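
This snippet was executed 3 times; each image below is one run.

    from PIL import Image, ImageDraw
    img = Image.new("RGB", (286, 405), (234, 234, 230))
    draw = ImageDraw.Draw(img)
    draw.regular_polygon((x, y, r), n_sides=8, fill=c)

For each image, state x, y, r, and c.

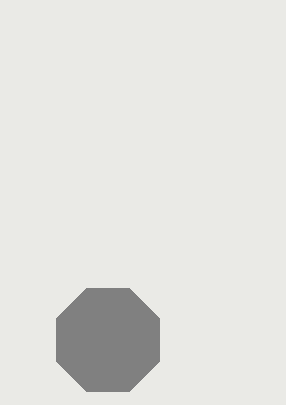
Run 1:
x = 108, y = 340, r = 56, c = 'gray'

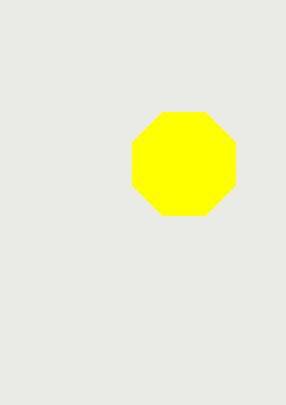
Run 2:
x = 184; y = 164; r = 56; c = 'yellow'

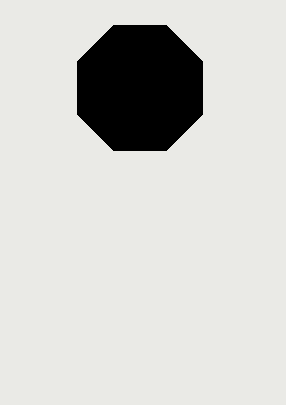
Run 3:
x = 140, y = 88, r = 68, c = 'black'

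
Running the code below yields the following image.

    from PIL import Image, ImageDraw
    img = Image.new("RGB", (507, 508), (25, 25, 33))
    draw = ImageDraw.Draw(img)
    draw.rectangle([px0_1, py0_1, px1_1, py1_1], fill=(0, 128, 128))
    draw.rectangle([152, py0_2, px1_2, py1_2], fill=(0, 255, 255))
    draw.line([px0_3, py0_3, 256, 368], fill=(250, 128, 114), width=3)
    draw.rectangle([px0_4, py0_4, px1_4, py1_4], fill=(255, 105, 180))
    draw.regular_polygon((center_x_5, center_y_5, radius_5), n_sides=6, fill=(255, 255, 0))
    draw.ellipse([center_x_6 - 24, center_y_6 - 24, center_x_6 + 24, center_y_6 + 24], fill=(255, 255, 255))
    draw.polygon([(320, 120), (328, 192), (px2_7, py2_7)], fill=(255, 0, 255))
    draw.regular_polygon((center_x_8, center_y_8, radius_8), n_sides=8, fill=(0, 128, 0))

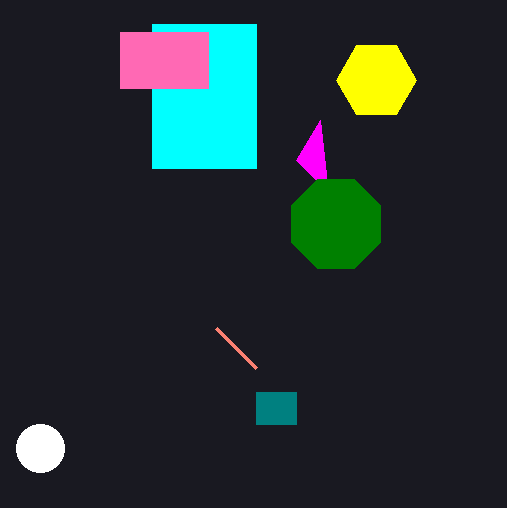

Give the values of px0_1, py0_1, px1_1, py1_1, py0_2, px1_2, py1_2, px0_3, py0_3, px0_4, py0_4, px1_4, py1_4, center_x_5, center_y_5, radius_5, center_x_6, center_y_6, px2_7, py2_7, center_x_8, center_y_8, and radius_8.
px0_1 = 256, py0_1 = 392, px1_1 = 296, py1_1 = 424, py0_2 = 24, px1_2 = 256, py1_2 = 168, px0_3 = 216, py0_3 = 328, px0_4 = 120, py0_4 = 32, px1_4 = 208, py1_4 = 88, center_x_5 = 376, center_y_5 = 80, radius_5 = 40, center_x_6 = 40, center_y_6 = 448, px2_7 = 296, py2_7 = 160, center_x_8 = 336, center_y_8 = 224, radius_8 = 48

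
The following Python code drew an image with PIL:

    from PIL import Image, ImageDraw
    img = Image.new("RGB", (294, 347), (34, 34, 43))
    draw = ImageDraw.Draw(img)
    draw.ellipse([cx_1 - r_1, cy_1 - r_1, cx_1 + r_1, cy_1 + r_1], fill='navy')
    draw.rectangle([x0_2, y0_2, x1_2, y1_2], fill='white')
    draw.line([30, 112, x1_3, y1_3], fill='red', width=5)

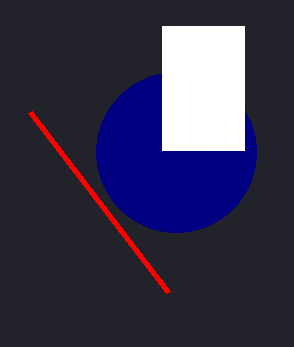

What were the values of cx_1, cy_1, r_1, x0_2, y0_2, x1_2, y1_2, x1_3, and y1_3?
cx_1 = 176, cy_1 = 152, r_1 = 80, x0_2 = 162, y0_2 = 26, x1_2 = 244, y1_2 = 150, x1_3 = 168, y1_3 = 292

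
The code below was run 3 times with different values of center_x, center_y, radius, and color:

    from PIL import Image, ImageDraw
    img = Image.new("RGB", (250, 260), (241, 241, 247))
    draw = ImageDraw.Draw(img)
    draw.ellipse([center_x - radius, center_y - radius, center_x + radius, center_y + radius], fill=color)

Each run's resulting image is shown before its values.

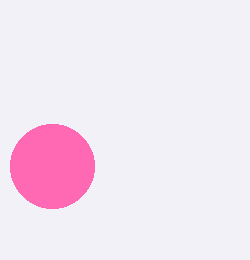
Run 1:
center_x = 52; center_y = 166; radius = 42; color = 'hotpink'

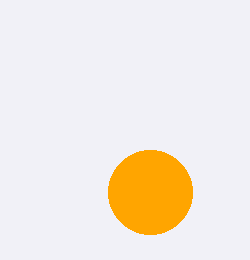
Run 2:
center_x = 150; center_y = 192; radius = 42; color = 'orange'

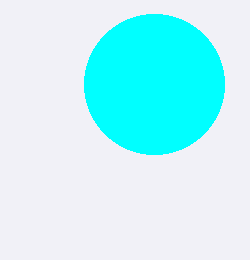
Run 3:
center_x = 154; center_y = 84; radius = 70; color = 'cyan'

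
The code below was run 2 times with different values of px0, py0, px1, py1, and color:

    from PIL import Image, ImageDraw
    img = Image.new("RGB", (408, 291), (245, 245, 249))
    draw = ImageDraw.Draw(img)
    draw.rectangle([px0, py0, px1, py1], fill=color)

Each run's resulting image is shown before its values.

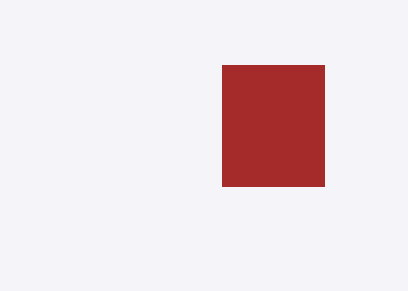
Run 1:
px0 = 222; py0 = 65; px1 = 324; py1 = 186; color = 'brown'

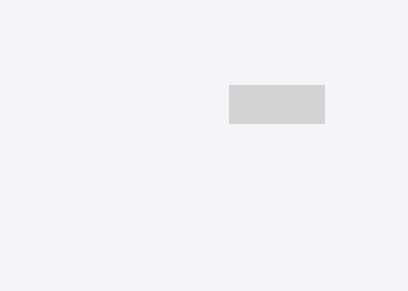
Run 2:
px0 = 229; py0 = 85; px1 = 324; py1 = 123; color = 'lightgray'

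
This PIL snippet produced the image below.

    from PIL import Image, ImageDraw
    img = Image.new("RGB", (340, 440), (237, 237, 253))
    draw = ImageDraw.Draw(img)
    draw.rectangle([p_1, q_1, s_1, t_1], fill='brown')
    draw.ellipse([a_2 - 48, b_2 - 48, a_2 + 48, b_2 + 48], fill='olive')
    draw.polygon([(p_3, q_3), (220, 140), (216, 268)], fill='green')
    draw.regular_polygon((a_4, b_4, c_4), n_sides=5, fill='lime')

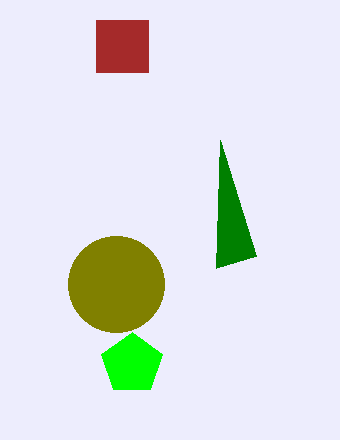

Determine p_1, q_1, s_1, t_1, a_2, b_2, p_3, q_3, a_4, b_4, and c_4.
p_1 = 96; q_1 = 20; s_1 = 148; t_1 = 72; a_2 = 116; b_2 = 284; p_3 = 256; q_3 = 256; a_4 = 132; b_4 = 364; c_4 = 32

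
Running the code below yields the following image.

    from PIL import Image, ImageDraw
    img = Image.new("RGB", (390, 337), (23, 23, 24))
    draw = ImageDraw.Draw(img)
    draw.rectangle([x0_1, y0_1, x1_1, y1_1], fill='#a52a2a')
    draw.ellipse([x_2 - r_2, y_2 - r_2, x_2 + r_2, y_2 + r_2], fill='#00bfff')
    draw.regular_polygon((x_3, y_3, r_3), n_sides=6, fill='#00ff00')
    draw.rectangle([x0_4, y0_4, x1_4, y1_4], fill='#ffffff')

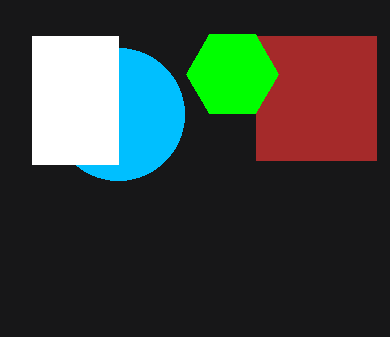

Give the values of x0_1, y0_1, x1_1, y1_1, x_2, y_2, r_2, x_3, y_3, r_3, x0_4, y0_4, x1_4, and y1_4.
x0_1 = 256; y0_1 = 36; x1_1 = 376; y1_1 = 160; x_2 = 118; y_2 = 114; r_2 = 66; x_3 = 232; y_3 = 74; r_3 = 46; x0_4 = 32; y0_4 = 36; x1_4 = 118; y1_4 = 164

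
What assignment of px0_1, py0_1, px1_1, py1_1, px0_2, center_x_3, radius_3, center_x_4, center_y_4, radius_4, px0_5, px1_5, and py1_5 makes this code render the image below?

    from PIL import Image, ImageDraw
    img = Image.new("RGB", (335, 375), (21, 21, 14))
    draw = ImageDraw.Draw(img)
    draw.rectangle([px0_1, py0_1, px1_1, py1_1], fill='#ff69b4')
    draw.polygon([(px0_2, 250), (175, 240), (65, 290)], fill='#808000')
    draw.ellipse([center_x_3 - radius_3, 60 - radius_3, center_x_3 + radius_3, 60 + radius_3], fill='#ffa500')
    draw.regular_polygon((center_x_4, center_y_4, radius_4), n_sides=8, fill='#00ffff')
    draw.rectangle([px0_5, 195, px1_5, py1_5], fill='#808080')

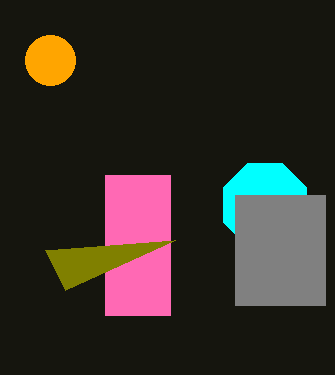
px0_1 = 105; py0_1 = 175; px1_1 = 170; py1_1 = 315; px0_2 = 45; center_x_3 = 50; radius_3 = 25; center_x_4 = 265; center_y_4 = 205; radius_4 = 45; px0_5 = 235; px1_5 = 325; py1_5 = 305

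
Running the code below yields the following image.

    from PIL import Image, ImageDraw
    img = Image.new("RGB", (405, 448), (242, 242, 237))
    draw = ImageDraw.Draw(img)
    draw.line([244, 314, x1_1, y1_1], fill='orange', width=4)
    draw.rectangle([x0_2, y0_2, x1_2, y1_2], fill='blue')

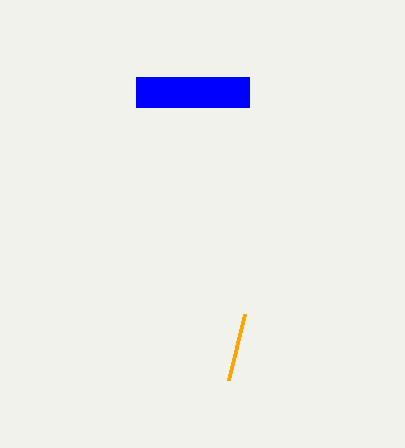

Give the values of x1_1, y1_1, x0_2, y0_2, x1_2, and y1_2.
x1_1 = 228
y1_1 = 380
x0_2 = 136
y0_2 = 77
x1_2 = 249
y1_2 = 107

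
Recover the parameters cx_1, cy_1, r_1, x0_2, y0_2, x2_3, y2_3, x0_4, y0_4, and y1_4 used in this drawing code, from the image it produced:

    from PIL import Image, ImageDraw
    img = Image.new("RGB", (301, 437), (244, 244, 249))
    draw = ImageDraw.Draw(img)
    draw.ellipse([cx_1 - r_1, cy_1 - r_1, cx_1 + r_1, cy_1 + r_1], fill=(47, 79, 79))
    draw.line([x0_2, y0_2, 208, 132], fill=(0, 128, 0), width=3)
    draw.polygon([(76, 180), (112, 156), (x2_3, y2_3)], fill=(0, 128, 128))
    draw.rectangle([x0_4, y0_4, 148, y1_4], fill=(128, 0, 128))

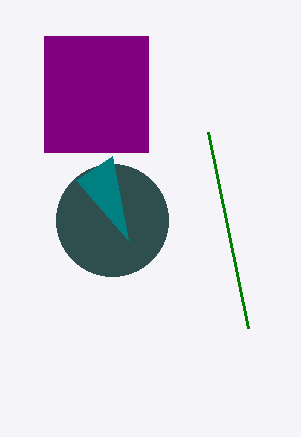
cx_1 = 112; cy_1 = 220; r_1 = 56; x0_2 = 248; y0_2 = 328; x2_3 = 128; y2_3 = 240; x0_4 = 44; y0_4 = 36; y1_4 = 152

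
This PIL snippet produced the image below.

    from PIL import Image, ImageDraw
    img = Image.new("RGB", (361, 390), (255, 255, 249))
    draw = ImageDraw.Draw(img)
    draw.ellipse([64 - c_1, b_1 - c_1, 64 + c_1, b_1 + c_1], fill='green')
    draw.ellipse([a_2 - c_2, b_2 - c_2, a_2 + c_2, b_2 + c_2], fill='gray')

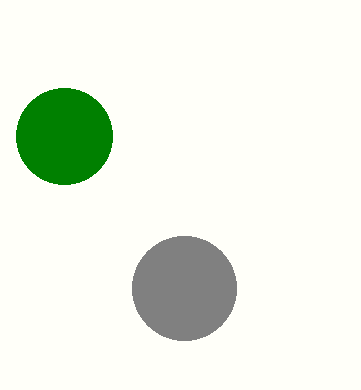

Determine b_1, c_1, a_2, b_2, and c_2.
b_1 = 136, c_1 = 48, a_2 = 184, b_2 = 288, c_2 = 52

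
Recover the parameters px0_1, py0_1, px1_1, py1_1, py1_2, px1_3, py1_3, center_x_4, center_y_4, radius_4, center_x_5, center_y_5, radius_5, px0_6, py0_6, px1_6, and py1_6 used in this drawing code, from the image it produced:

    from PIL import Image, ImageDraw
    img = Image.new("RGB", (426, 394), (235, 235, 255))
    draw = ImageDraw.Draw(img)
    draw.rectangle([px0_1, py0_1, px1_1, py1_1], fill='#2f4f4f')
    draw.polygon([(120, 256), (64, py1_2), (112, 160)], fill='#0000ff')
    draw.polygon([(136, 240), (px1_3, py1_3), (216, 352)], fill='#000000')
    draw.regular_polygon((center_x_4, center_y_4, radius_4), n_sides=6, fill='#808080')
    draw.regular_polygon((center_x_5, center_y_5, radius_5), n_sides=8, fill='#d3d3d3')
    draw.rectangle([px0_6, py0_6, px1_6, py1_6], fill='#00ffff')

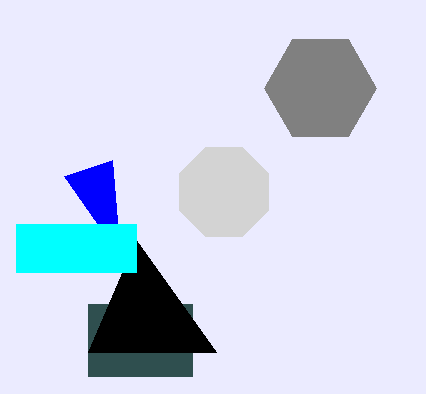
px0_1 = 88; py0_1 = 304; px1_1 = 192; py1_1 = 376; py1_2 = 176; px1_3 = 88; py1_3 = 352; center_x_4 = 320; center_y_4 = 88; radius_4 = 56; center_x_5 = 224; center_y_5 = 192; radius_5 = 48; px0_6 = 16; py0_6 = 224; px1_6 = 136; py1_6 = 272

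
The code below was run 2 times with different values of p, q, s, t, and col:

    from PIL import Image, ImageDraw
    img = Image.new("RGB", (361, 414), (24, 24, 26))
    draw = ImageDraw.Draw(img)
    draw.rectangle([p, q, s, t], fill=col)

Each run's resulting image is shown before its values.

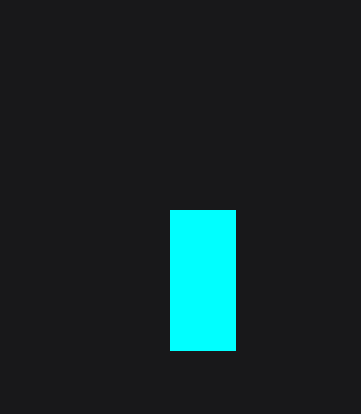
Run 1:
p = 170; q = 210; s = 235; t = 350; col = 'cyan'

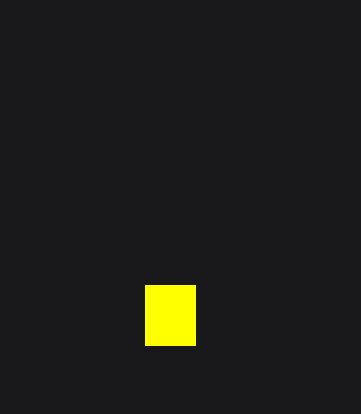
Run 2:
p = 145, q = 285, s = 195, t = 345, col = 'yellow'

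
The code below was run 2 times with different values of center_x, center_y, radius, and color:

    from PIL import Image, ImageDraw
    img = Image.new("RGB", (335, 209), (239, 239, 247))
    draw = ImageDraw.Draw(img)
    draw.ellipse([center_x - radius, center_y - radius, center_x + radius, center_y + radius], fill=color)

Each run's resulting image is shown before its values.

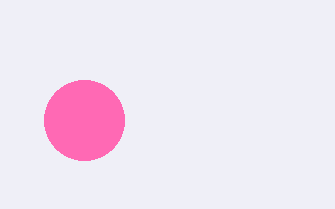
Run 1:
center_x = 84, center_y = 120, radius = 40, color = 'hotpink'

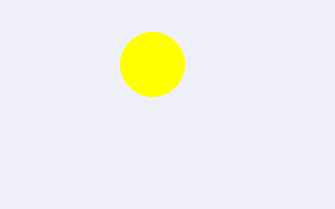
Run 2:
center_x = 152, center_y = 64, radius = 32, color = 'yellow'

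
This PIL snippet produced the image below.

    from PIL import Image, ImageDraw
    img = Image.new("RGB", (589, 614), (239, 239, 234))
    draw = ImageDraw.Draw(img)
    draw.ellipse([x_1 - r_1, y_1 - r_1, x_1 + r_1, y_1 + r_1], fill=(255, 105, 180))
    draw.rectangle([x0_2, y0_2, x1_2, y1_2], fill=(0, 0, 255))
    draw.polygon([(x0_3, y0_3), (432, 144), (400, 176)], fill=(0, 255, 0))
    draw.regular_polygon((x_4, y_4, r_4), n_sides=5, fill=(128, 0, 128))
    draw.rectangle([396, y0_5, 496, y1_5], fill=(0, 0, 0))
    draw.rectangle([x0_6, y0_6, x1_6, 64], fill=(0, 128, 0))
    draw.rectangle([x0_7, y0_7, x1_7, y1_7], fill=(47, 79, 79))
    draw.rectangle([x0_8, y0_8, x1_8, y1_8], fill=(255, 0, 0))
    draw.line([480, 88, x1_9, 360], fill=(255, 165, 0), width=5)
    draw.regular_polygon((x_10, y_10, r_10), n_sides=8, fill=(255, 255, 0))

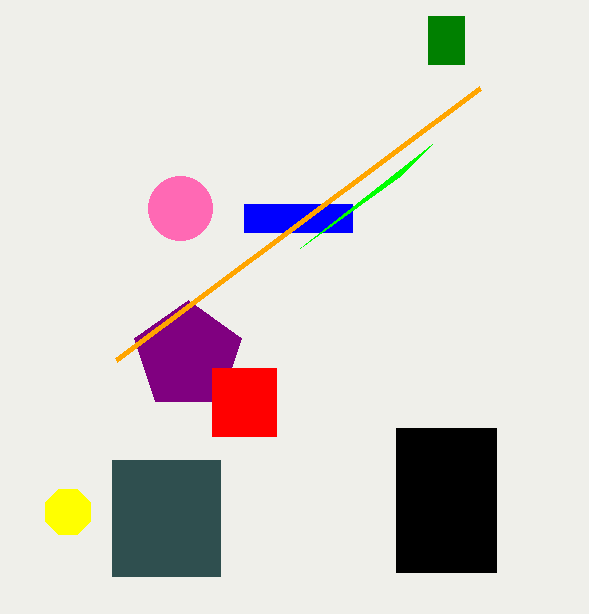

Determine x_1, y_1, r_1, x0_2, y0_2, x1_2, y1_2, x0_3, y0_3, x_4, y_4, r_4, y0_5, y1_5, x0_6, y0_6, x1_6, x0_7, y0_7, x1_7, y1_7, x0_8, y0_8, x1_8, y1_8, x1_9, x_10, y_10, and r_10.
x_1 = 180
y_1 = 208
r_1 = 32
x0_2 = 244
y0_2 = 204
x1_2 = 352
y1_2 = 232
x0_3 = 300
y0_3 = 248
x_4 = 188
y_4 = 356
r_4 = 56
y0_5 = 428
y1_5 = 572
x0_6 = 428
y0_6 = 16
x1_6 = 464
x0_7 = 112
y0_7 = 460
x1_7 = 220
y1_7 = 576
x0_8 = 212
y0_8 = 368
x1_8 = 276
y1_8 = 436
x1_9 = 116
x_10 = 68
y_10 = 512
r_10 = 24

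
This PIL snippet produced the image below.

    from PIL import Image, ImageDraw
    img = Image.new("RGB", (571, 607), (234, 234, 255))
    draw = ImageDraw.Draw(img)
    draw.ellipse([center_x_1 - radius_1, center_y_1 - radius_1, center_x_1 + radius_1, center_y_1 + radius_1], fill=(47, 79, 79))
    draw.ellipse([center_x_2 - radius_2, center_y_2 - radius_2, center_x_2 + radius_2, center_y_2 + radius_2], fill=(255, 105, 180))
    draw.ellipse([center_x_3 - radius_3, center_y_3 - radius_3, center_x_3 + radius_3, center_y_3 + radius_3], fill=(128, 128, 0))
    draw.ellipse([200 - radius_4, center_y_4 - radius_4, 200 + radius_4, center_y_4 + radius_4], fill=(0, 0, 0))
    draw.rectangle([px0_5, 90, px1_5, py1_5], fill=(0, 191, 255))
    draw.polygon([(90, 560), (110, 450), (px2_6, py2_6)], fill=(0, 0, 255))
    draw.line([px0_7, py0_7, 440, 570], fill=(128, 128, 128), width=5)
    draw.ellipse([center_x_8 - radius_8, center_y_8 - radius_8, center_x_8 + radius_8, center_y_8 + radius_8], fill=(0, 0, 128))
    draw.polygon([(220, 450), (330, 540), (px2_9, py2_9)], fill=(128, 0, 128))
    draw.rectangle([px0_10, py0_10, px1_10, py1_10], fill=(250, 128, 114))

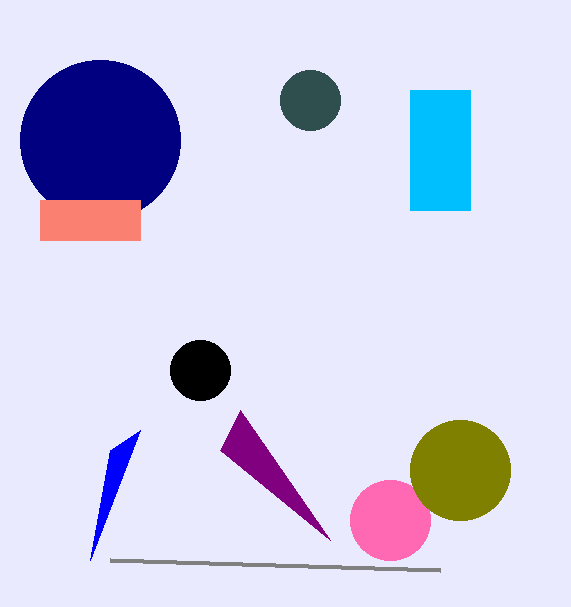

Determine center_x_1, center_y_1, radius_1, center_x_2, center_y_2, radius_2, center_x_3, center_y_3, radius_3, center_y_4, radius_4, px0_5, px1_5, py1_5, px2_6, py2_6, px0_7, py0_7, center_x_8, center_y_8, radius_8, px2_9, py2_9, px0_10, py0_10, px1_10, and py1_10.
center_x_1 = 310; center_y_1 = 100; radius_1 = 30; center_x_2 = 390; center_y_2 = 520; radius_2 = 40; center_x_3 = 460; center_y_3 = 470; radius_3 = 50; center_y_4 = 370; radius_4 = 30; px0_5 = 410; px1_5 = 470; py1_5 = 210; px2_6 = 140; py2_6 = 430; px0_7 = 110; py0_7 = 560; center_x_8 = 100; center_y_8 = 140; radius_8 = 80; px2_9 = 240; py2_9 = 410; px0_10 = 40; py0_10 = 200; px1_10 = 140; py1_10 = 240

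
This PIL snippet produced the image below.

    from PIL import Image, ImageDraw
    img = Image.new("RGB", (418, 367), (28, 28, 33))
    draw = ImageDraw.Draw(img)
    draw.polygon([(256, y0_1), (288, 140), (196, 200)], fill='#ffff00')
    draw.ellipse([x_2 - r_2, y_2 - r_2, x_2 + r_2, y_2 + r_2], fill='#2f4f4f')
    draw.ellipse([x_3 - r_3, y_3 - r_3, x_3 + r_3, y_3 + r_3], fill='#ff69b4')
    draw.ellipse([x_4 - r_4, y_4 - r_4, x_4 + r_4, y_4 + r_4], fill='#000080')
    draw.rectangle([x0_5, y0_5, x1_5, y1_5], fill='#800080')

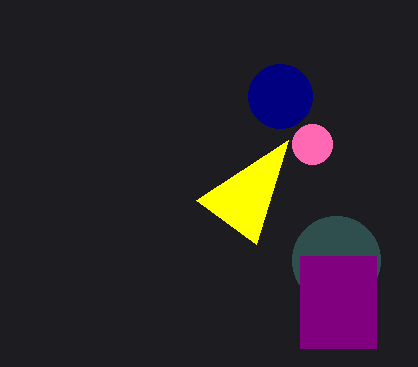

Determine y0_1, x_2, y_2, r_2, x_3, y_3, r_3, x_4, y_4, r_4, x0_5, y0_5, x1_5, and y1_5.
y0_1 = 244
x_2 = 336
y_2 = 260
r_2 = 44
x_3 = 312
y_3 = 144
r_3 = 20
x_4 = 280
y_4 = 96
r_4 = 32
x0_5 = 300
y0_5 = 256
x1_5 = 376
y1_5 = 348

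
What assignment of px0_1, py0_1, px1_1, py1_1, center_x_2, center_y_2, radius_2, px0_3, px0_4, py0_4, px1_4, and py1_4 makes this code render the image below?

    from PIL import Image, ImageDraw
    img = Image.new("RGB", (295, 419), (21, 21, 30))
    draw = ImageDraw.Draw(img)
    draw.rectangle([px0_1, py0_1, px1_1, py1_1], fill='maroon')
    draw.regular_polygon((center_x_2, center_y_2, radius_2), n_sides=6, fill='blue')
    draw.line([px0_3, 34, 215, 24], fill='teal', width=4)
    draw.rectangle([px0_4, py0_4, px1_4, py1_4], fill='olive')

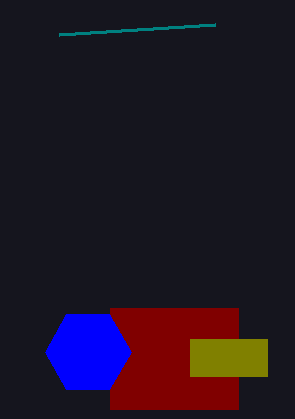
px0_1 = 110
py0_1 = 308
px1_1 = 238
py1_1 = 409
center_x_2 = 88
center_y_2 = 352
radius_2 = 43
px0_3 = 59
px0_4 = 190
py0_4 = 339
px1_4 = 267
py1_4 = 376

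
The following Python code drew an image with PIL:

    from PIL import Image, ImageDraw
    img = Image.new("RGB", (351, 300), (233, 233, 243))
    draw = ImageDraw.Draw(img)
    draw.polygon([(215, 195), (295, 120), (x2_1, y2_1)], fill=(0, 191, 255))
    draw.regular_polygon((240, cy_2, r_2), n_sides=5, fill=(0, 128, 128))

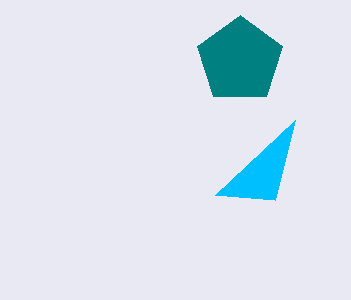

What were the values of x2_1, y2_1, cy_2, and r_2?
x2_1 = 275; y2_1 = 200; cy_2 = 60; r_2 = 45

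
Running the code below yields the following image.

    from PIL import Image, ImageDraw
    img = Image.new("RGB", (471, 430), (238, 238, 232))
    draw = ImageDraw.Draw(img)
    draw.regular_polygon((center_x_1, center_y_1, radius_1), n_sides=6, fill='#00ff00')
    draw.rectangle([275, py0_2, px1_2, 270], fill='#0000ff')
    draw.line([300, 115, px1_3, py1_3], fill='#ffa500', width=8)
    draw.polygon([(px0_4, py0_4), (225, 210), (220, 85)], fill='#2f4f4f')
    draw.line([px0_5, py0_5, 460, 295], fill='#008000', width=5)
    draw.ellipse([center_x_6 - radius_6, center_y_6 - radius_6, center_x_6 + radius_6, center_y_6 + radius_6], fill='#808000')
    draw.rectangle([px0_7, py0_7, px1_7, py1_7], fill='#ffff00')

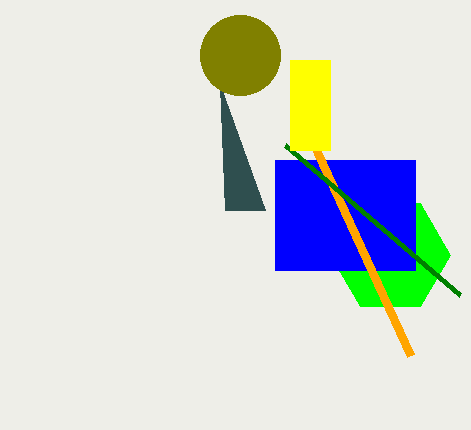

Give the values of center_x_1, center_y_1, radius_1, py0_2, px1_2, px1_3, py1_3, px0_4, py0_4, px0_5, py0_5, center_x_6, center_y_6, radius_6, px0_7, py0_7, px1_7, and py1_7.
center_x_1 = 390, center_y_1 = 255, radius_1 = 60, py0_2 = 160, px1_2 = 415, px1_3 = 410, py1_3 = 355, px0_4 = 265, py0_4 = 210, px0_5 = 285, py0_5 = 145, center_x_6 = 240, center_y_6 = 55, radius_6 = 40, px0_7 = 290, py0_7 = 60, px1_7 = 330, py1_7 = 150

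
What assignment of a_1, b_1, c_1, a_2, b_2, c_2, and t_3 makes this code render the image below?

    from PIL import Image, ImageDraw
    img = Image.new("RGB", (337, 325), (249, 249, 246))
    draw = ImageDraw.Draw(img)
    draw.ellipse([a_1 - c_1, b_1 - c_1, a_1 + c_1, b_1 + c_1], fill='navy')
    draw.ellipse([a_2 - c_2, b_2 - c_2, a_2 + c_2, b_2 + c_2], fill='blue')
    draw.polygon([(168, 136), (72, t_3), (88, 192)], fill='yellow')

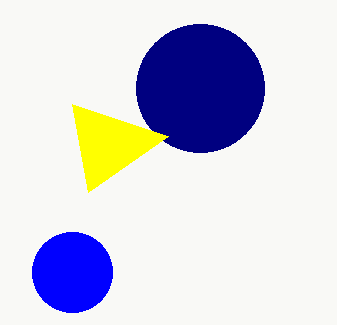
a_1 = 200
b_1 = 88
c_1 = 64
a_2 = 72
b_2 = 272
c_2 = 40
t_3 = 104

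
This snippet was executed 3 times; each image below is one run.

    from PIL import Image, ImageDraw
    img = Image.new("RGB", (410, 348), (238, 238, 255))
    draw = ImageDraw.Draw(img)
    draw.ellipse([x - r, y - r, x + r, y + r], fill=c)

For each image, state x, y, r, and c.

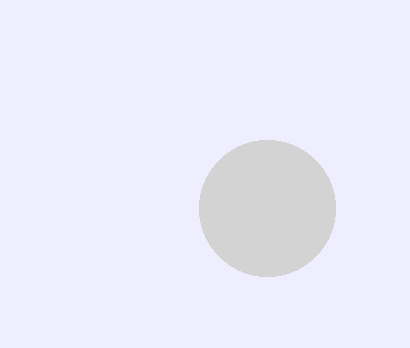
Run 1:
x = 267
y = 208
r = 68
c = 'lightgray'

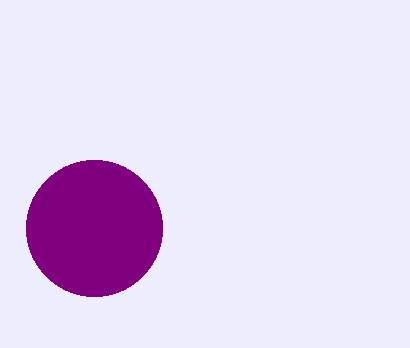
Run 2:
x = 94
y = 228
r = 68
c = 'purple'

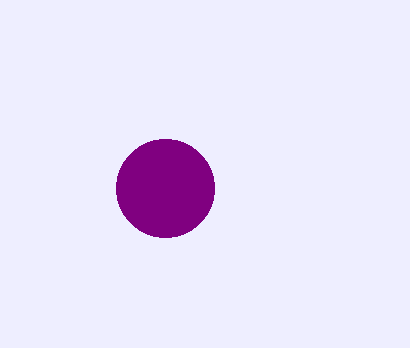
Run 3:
x = 165; y = 188; r = 49; c = 'purple'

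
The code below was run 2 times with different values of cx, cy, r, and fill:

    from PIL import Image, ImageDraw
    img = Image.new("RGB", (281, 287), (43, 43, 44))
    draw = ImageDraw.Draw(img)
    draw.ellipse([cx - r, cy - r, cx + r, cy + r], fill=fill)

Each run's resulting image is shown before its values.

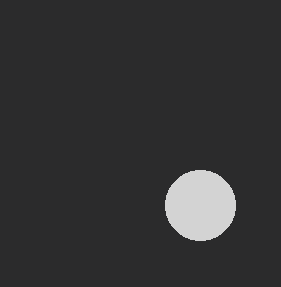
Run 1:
cx = 200, cy = 205, r = 35, fill = 'lightgray'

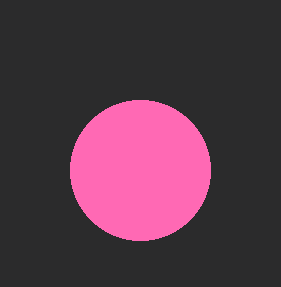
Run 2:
cx = 140; cy = 170; r = 70; fill = 'hotpink'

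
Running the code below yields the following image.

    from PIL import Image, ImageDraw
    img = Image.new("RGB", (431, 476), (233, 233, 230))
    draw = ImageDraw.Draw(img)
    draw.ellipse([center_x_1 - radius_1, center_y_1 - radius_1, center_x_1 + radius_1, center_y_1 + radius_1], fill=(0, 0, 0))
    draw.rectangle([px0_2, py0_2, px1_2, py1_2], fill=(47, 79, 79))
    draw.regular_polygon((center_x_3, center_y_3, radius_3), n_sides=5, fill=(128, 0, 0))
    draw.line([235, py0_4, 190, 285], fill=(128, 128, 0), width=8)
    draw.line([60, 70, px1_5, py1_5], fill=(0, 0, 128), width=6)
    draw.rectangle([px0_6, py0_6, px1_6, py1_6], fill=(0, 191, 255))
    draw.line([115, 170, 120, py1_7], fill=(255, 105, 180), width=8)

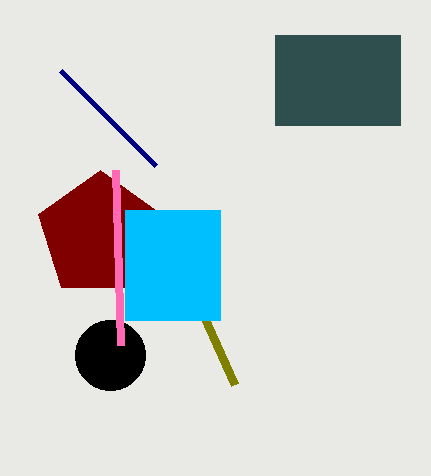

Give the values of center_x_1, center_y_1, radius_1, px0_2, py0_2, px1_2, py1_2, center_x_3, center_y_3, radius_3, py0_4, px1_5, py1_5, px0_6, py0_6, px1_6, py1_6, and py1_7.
center_x_1 = 110, center_y_1 = 355, radius_1 = 35, px0_2 = 275, py0_2 = 35, px1_2 = 400, py1_2 = 125, center_x_3 = 100, center_y_3 = 235, radius_3 = 65, py0_4 = 385, px1_5 = 155, py1_5 = 165, px0_6 = 125, py0_6 = 210, px1_6 = 220, py1_6 = 320, py1_7 = 345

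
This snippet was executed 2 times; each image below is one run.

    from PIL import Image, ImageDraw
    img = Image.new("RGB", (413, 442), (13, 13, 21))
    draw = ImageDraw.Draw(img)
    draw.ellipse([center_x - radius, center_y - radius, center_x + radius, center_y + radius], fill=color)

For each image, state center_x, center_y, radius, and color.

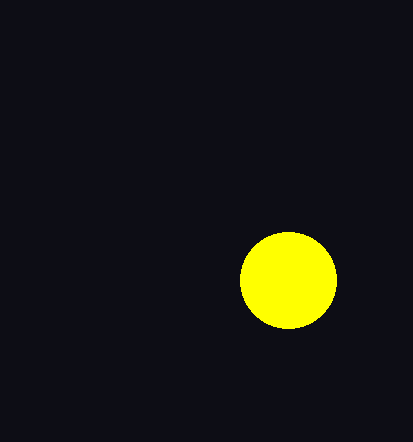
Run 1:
center_x = 288
center_y = 280
radius = 48
color = 'yellow'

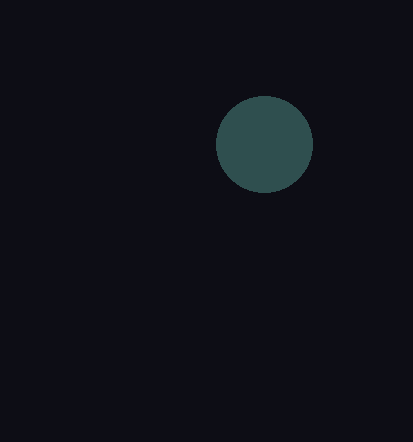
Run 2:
center_x = 264
center_y = 144
radius = 48
color = 'darkslategray'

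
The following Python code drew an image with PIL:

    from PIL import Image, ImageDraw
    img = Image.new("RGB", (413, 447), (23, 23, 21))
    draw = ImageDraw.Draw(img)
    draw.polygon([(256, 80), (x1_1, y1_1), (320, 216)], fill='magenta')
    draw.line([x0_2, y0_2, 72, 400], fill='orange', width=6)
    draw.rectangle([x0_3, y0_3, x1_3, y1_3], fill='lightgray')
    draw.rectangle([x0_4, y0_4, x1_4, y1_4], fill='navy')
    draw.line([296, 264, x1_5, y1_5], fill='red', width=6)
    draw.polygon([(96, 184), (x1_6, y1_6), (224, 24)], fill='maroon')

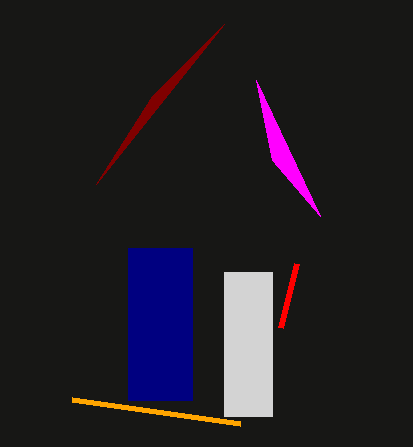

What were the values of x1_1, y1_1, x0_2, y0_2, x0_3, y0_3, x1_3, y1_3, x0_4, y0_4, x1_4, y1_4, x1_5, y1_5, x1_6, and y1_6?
x1_1 = 272
y1_1 = 160
x0_2 = 240
y0_2 = 424
x0_3 = 224
y0_3 = 272
x1_3 = 272
y1_3 = 416
x0_4 = 128
y0_4 = 248
x1_4 = 192
y1_4 = 400
x1_5 = 280
y1_5 = 328
x1_6 = 152
y1_6 = 96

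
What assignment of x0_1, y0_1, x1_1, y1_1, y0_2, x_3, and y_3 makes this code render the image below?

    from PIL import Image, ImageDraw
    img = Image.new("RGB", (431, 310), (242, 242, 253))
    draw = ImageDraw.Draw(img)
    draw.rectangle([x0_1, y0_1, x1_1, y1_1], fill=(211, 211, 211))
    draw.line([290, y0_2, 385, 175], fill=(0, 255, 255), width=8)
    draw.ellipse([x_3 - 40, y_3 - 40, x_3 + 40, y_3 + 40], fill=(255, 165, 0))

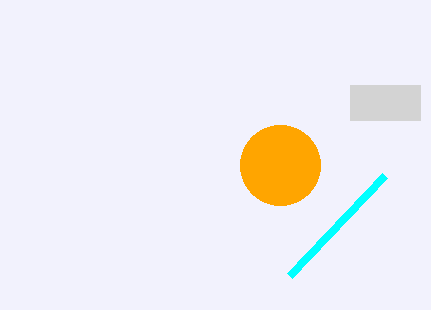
x0_1 = 350, y0_1 = 85, x1_1 = 420, y1_1 = 120, y0_2 = 275, x_3 = 280, y_3 = 165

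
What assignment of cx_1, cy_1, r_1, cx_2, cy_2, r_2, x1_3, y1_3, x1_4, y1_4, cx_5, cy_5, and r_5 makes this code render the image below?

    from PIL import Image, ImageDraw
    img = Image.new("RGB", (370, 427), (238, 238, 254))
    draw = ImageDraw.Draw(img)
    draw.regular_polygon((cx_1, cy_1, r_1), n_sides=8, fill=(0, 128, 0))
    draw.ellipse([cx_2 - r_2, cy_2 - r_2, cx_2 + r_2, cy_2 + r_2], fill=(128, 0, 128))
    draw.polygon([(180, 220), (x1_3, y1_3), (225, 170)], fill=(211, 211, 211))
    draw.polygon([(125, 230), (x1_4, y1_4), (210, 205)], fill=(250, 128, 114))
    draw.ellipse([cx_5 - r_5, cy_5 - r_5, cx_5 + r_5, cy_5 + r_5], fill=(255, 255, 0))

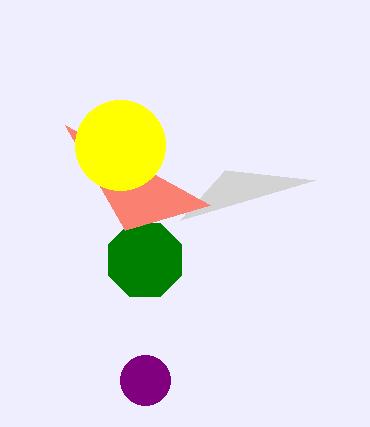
cx_1 = 145, cy_1 = 260, r_1 = 40, cx_2 = 145, cy_2 = 380, r_2 = 25, x1_3 = 315, y1_3 = 180, x1_4 = 65, y1_4 = 125, cx_5 = 120, cy_5 = 145, r_5 = 45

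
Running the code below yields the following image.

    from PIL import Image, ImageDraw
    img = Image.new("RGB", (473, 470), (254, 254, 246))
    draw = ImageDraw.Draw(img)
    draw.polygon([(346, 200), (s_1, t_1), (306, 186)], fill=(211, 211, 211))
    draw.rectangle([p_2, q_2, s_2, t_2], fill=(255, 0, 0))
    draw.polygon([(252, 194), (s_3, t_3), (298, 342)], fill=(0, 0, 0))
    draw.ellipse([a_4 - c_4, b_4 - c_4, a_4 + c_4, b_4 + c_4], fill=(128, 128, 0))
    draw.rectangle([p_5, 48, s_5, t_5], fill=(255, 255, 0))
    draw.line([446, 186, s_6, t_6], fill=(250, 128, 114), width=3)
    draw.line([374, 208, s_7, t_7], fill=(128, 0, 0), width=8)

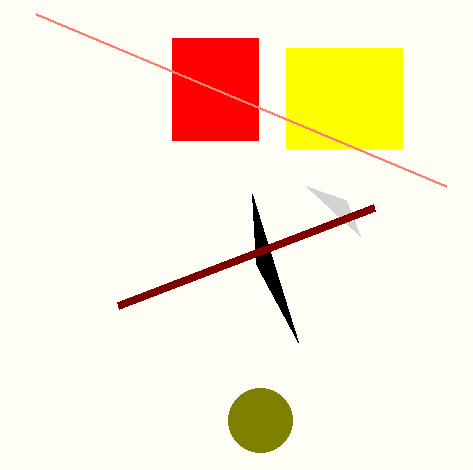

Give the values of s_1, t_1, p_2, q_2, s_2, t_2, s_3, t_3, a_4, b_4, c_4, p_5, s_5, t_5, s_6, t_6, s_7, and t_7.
s_1 = 360
t_1 = 236
p_2 = 172
q_2 = 38
s_2 = 258
t_2 = 140
s_3 = 256
t_3 = 264
a_4 = 260
b_4 = 420
c_4 = 32
p_5 = 286
s_5 = 402
t_5 = 148
s_6 = 36
t_6 = 14
s_7 = 118
t_7 = 306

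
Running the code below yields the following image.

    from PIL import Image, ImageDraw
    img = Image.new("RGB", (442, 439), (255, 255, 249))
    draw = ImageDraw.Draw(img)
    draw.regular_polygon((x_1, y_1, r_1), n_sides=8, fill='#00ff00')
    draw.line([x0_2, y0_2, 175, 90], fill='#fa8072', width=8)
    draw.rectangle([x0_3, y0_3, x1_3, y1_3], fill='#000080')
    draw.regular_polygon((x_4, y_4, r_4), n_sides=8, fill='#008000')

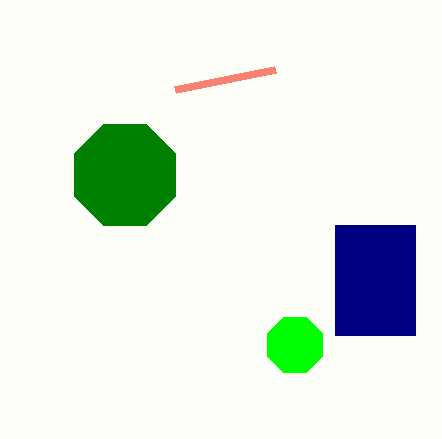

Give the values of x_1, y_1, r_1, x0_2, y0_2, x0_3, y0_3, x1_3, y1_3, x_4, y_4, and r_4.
x_1 = 295
y_1 = 345
r_1 = 30
x0_2 = 275
y0_2 = 70
x0_3 = 335
y0_3 = 225
x1_3 = 415
y1_3 = 335
x_4 = 125
y_4 = 175
r_4 = 55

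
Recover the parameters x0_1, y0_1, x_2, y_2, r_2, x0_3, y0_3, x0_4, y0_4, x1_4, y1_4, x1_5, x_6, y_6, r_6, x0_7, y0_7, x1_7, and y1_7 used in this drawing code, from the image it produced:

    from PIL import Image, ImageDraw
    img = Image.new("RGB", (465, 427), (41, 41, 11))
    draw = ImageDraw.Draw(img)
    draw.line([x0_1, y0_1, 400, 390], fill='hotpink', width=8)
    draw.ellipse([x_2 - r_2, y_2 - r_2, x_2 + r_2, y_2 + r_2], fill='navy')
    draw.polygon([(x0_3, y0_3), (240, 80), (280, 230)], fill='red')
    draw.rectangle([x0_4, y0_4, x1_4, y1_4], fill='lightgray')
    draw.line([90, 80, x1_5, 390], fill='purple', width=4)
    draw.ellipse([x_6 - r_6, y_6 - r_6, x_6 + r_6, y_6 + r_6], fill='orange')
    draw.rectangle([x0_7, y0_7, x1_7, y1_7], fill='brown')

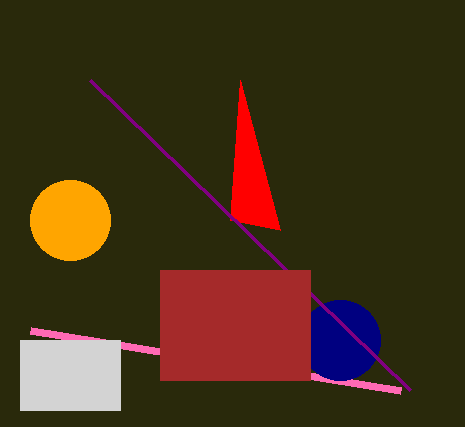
x0_1 = 30; y0_1 = 330; x_2 = 340; y_2 = 340; r_2 = 40; x0_3 = 230; y0_3 = 220; x0_4 = 20; y0_4 = 340; x1_4 = 120; y1_4 = 410; x1_5 = 410; x_6 = 70; y_6 = 220; r_6 = 40; x0_7 = 160; y0_7 = 270; x1_7 = 310; y1_7 = 380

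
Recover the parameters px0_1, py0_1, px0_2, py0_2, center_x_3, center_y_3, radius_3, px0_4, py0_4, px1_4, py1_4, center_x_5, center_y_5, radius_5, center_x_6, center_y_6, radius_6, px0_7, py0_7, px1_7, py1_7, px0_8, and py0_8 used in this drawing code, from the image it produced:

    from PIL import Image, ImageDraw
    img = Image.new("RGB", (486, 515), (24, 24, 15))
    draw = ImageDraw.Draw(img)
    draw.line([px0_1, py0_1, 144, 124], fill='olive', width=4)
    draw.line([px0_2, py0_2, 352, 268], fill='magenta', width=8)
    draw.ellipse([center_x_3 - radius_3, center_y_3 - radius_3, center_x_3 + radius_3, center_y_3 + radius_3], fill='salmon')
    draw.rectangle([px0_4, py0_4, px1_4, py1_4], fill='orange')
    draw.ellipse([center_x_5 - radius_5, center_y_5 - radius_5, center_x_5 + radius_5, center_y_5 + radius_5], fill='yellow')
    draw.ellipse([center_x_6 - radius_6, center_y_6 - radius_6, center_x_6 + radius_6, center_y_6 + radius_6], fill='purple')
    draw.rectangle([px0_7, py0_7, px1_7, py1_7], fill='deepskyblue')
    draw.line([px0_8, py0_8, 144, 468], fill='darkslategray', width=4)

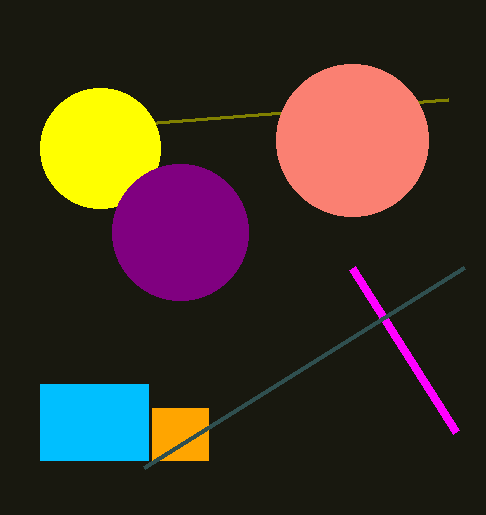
px0_1 = 448
py0_1 = 100
px0_2 = 456
py0_2 = 432
center_x_3 = 352
center_y_3 = 140
radius_3 = 76
px0_4 = 152
py0_4 = 408
px1_4 = 208
py1_4 = 460
center_x_5 = 100
center_y_5 = 148
radius_5 = 60
center_x_6 = 180
center_y_6 = 232
radius_6 = 68
px0_7 = 40
py0_7 = 384
px1_7 = 148
py1_7 = 460
px0_8 = 464
py0_8 = 268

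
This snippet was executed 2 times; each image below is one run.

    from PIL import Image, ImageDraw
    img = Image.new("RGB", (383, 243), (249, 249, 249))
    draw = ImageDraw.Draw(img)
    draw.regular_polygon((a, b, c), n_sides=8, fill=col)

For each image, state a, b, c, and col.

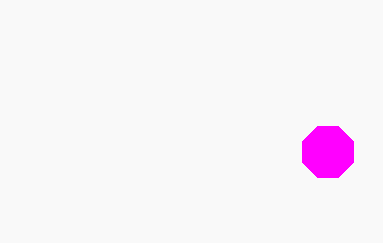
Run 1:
a = 328, b = 152, c = 28, col = 'magenta'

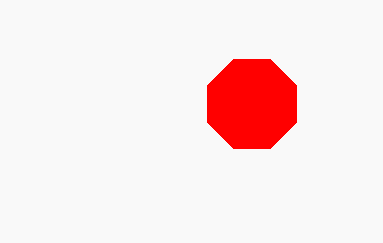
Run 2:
a = 252; b = 104; c = 48; col = 'red'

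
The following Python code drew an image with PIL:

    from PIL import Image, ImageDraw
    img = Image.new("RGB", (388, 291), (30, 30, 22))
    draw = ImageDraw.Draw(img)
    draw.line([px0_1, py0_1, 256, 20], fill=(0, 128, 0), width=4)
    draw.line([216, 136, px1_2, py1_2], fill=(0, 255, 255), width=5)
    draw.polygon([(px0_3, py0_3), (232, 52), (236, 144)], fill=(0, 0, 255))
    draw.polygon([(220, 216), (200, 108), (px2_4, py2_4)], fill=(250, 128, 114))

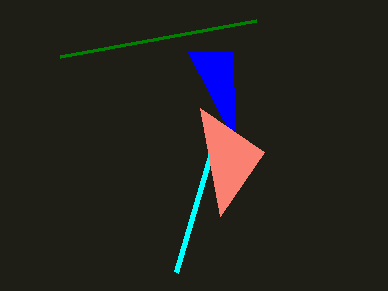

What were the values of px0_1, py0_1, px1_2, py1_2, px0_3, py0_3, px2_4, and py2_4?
px0_1 = 60, py0_1 = 56, px1_2 = 176, py1_2 = 272, px0_3 = 188, py0_3 = 52, px2_4 = 264, py2_4 = 152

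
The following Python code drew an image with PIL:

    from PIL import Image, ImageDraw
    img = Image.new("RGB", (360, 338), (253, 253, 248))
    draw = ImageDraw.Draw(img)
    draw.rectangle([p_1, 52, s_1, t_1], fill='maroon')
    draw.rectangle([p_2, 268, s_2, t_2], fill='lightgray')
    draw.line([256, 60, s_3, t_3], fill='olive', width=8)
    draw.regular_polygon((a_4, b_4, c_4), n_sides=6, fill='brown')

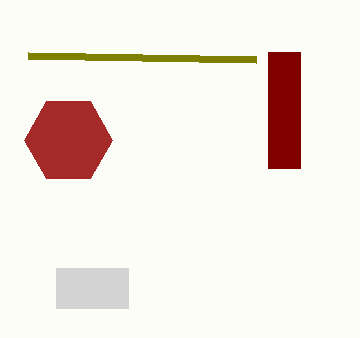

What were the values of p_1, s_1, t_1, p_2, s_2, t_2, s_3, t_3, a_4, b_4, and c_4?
p_1 = 268; s_1 = 300; t_1 = 168; p_2 = 56; s_2 = 128; t_2 = 308; s_3 = 28; t_3 = 56; a_4 = 68; b_4 = 140; c_4 = 44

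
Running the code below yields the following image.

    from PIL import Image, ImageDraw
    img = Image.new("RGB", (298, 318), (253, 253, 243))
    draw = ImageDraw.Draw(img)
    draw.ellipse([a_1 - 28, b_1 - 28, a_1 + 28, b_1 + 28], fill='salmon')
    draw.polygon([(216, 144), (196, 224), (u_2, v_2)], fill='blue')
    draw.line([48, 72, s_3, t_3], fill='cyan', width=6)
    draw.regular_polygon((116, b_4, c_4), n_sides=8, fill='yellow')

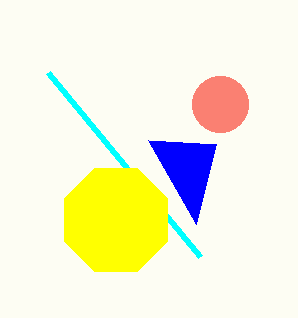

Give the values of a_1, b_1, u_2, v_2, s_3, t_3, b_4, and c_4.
a_1 = 220
b_1 = 104
u_2 = 148
v_2 = 140
s_3 = 200
t_3 = 256
b_4 = 220
c_4 = 56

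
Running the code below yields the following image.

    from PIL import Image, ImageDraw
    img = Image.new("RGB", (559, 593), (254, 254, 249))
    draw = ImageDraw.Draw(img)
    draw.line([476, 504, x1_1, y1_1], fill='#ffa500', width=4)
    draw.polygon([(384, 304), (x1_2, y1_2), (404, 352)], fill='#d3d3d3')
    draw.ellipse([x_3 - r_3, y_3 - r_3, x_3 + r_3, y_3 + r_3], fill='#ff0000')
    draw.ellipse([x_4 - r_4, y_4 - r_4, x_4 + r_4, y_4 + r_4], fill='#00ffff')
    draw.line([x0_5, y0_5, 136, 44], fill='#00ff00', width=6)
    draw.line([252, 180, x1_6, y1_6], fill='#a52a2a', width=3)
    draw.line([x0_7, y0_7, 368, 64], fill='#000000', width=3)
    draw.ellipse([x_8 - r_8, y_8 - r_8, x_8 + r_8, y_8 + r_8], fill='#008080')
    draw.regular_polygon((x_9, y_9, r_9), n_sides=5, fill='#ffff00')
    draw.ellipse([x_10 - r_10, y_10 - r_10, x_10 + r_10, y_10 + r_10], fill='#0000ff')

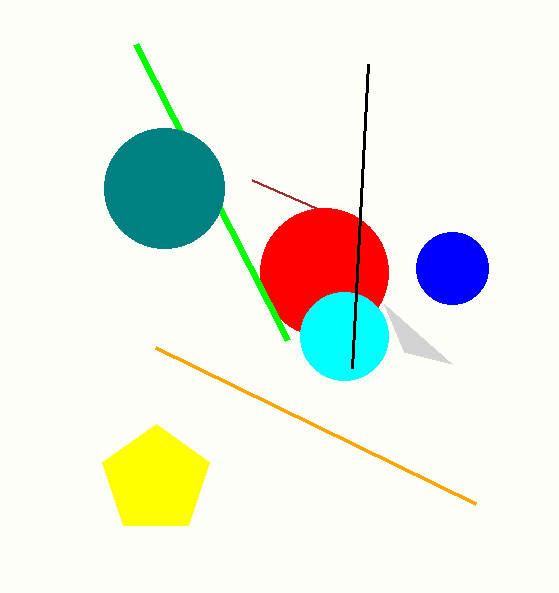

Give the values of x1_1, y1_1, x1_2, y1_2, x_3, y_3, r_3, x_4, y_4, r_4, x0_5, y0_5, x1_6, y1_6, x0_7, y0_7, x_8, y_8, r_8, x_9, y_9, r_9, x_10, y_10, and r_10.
x1_1 = 156, y1_1 = 348, x1_2 = 452, y1_2 = 364, x_3 = 324, y_3 = 272, r_3 = 64, x_4 = 344, y_4 = 336, r_4 = 44, x0_5 = 288, y0_5 = 340, x1_6 = 316, y1_6 = 208, x0_7 = 352, y0_7 = 368, x_8 = 164, y_8 = 188, r_8 = 60, x_9 = 156, y_9 = 480, r_9 = 56, x_10 = 452, y_10 = 268, r_10 = 36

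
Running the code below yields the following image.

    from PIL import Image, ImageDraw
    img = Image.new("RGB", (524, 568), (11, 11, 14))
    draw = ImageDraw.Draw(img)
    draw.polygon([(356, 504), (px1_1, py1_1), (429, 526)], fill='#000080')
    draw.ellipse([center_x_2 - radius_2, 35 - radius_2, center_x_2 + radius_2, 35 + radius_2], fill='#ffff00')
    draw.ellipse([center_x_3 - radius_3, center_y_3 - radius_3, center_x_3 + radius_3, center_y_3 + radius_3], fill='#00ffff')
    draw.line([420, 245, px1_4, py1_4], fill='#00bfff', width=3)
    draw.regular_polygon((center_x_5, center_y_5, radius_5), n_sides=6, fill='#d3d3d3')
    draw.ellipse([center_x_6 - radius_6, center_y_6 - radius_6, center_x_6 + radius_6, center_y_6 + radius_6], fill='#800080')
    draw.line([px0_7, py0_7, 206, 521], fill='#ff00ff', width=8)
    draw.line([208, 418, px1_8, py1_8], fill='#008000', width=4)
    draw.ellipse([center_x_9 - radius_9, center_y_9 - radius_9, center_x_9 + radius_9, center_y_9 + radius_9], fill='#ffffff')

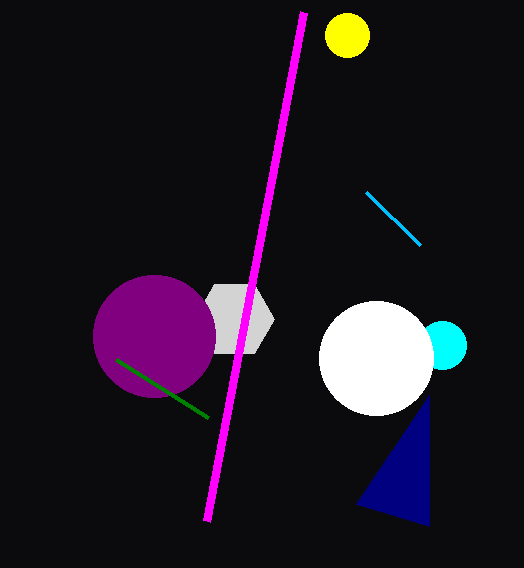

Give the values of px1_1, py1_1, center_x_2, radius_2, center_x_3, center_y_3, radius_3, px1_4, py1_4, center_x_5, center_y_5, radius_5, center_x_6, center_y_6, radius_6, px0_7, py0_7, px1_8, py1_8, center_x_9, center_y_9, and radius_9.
px1_1 = 429; py1_1 = 395; center_x_2 = 347; radius_2 = 22; center_x_3 = 442; center_y_3 = 345; radius_3 = 24; px1_4 = 366; py1_4 = 192; center_x_5 = 234; center_y_5 = 319; radius_5 = 40; center_x_6 = 154; center_y_6 = 336; radius_6 = 61; px0_7 = 303; py0_7 = 12; px1_8 = 116; py1_8 = 360; center_x_9 = 376; center_y_9 = 358; radius_9 = 57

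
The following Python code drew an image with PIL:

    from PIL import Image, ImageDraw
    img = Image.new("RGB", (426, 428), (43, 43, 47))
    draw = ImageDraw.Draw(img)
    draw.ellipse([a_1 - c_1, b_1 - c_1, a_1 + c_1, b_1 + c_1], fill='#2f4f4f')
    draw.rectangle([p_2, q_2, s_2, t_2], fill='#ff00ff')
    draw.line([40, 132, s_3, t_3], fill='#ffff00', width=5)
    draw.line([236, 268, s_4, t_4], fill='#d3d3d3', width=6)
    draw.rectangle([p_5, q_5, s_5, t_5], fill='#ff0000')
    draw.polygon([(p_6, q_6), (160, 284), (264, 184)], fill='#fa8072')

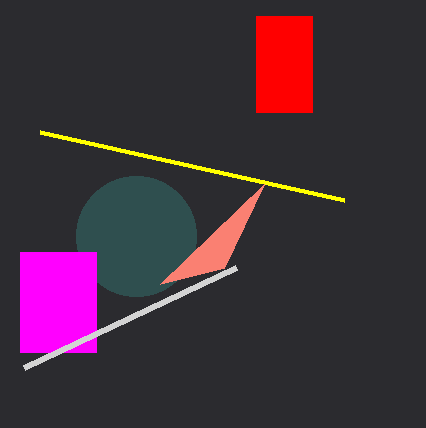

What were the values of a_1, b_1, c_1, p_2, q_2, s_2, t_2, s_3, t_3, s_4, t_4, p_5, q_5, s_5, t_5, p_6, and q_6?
a_1 = 136; b_1 = 236; c_1 = 60; p_2 = 20; q_2 = 252; s_2 = 96; t_2 = 352; s_3 = 344; t_3 = 200; s_4 = 24; t_4 = 368; p_5 = 256; q_5 = 16; s_5 = 312; t_5 = 112; p_6 = 224; q_6 = 268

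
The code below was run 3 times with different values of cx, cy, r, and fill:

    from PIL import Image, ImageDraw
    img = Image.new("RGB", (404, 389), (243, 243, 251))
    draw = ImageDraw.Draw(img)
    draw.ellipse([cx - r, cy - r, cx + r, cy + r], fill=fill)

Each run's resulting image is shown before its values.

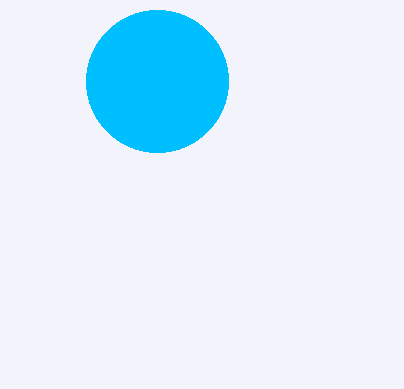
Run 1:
cx = 157; cy = 81; r = 71; fill = 'deepskyblue'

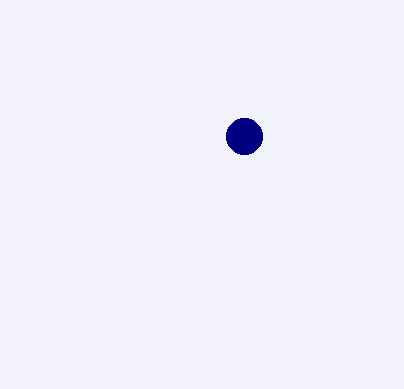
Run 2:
cx = 244, cy = 136, r = 18, fill = 'navy'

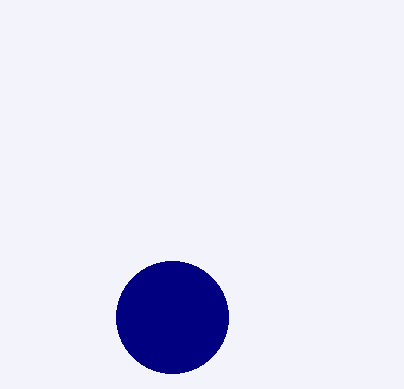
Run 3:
cx = 172
cy = 317
r = 56
fill = 'navy'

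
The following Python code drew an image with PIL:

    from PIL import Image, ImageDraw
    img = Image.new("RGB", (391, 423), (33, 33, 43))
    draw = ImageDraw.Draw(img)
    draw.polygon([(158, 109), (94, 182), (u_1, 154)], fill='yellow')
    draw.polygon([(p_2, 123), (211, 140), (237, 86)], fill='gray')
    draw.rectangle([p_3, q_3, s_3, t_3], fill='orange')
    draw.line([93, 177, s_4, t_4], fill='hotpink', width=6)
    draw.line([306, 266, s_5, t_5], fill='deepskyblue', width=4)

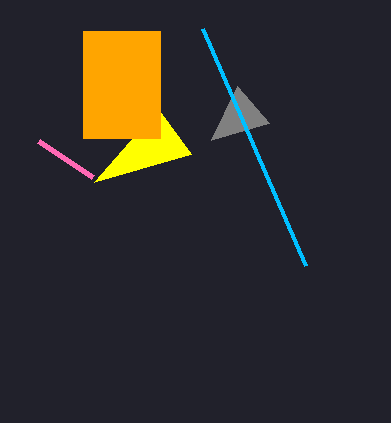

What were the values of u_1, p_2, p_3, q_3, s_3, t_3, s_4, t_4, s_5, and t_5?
u_1 = 191
p_2 = 269
p_3 = 83
q_3 = 31
s_3 = 160
t_3 = 138
s_4 = 39
t_4 = 141
s_5 = 203
t_5 = 29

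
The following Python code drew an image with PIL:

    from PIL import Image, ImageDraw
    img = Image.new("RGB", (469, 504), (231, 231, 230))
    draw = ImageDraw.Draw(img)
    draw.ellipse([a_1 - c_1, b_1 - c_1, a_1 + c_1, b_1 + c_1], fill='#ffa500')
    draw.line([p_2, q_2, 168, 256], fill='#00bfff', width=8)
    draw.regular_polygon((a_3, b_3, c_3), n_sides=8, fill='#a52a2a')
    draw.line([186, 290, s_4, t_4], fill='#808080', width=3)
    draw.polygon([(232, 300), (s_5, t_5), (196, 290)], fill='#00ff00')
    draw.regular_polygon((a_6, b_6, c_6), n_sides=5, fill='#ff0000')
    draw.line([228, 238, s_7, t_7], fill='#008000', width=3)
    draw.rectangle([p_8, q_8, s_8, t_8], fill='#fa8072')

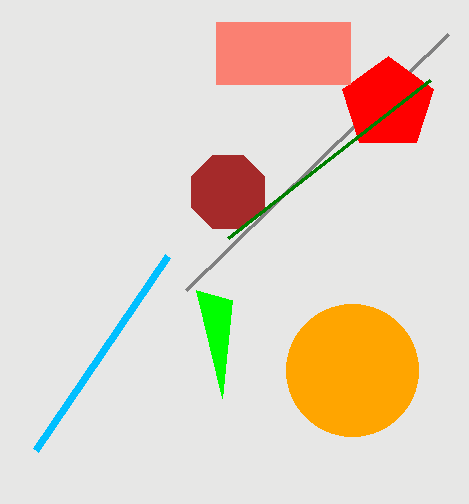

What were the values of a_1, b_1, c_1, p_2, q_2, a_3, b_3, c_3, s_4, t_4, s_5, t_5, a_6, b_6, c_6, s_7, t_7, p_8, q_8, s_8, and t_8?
a_1 = 352
b_1 = 370
c_1 = 66
p_2 = 36
q_2 = 450
a_3 = 228
b_3 = 192
c_3 = 40
s_4 = 448
t_4 = 34
s_5 = 222
t_5 = 398
a_6 = 388
b_6 = 104
c_6 = 48
s_7 = 430
t_7 = 80
p_8 = 216
q_8 = 22
s_8 = 350
t_8 = 84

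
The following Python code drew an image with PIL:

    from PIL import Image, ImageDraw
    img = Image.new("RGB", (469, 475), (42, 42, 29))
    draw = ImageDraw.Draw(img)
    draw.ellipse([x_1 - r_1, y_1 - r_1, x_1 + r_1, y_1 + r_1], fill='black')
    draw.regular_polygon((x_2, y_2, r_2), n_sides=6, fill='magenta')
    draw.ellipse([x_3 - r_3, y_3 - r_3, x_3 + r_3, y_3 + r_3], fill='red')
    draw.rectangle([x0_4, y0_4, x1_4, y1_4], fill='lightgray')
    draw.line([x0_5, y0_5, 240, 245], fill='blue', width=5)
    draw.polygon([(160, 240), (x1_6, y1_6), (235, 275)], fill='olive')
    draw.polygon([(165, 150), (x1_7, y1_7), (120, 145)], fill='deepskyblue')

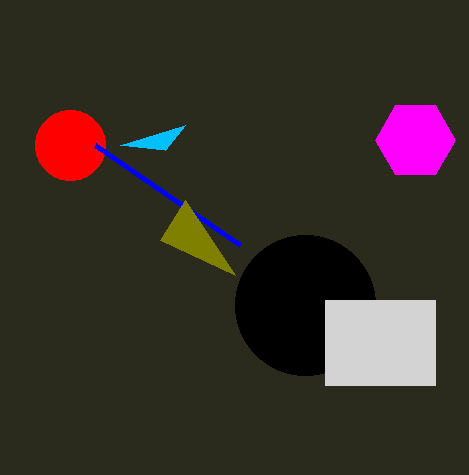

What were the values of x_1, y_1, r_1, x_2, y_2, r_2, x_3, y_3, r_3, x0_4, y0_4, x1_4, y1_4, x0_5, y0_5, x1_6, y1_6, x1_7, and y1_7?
x_1 = 305
y_1 = 305
r_1 = 70
x_2 = 415
y_2 = 140
r_2 = 40
x_3 = 70
y_3 = 145
r_3 = 35
x0_4 = 325
y0_4 = 300
x1_4 = 435
y1_4 = 385
x0_5 = 95
y0_5 = 145
x1_6 = 185
y1_6 = 200
x1_7 = 185
y1_7 = 125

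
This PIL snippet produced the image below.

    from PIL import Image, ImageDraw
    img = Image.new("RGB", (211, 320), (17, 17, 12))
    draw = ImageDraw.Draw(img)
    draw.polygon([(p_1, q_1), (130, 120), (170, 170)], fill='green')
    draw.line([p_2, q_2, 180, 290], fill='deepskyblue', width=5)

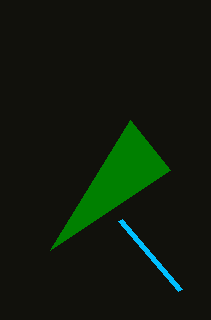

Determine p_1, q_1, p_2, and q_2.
p_1 = 50, q_1 = 250, p_2 = 120, q_2 = 220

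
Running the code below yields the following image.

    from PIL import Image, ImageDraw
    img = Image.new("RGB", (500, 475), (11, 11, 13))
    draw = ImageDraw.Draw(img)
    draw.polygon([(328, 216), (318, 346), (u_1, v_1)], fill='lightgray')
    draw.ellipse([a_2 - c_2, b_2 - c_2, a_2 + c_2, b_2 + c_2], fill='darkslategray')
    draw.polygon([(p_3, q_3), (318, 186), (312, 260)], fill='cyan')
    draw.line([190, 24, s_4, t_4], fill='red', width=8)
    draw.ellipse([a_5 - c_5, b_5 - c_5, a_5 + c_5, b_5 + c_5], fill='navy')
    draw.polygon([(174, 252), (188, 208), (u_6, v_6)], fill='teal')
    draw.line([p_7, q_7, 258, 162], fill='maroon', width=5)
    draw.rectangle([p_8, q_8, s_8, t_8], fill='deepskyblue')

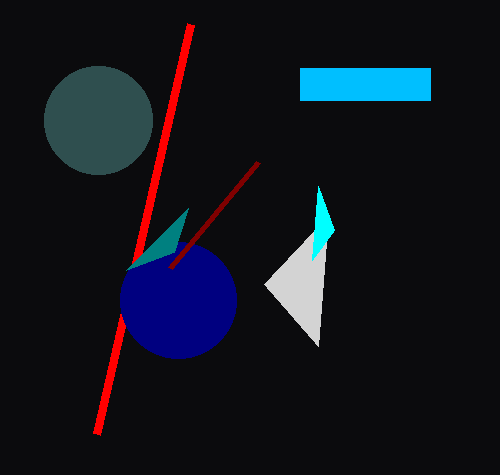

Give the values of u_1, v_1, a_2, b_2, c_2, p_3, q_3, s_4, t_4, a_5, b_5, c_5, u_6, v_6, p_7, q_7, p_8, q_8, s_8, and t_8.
u_1 = 264, v_1 = 284, a_2 = 98, b_2 = 120, c_2 = 54, p_3 = 334, q_3 = 230, s_4 = 96, t_4 = 434, a_5 = 178, b_5 = 300, c_5 = 58, u_6 = 126, v_6 = 270, p_7 = 170, q_7 = 268, p_8 = 300, q_8 = 68, s_8 = 430, t_8 = 100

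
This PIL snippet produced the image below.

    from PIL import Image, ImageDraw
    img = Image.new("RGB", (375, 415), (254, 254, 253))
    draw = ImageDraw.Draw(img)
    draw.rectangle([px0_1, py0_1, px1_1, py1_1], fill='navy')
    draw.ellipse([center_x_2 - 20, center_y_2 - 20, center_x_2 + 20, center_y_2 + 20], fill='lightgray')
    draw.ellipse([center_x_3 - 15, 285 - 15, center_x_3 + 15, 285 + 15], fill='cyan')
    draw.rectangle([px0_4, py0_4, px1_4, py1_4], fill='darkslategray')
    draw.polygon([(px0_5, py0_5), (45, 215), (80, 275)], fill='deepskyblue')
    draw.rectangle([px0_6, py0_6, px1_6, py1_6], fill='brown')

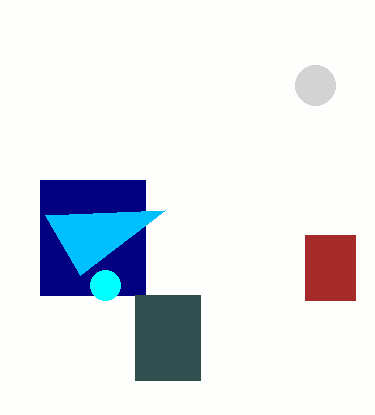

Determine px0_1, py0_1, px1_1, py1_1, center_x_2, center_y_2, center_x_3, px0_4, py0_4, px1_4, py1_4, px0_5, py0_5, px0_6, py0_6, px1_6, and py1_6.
px0_1 = 40
py0_1 = 180
px1_1 = 145
py1_1 = 295
center_x_2 = 315
center_y_2 = 85
center_x_3 = 105
px0_4 = 135
py0_4 = 295
px1_4 = 200
py1_4 = 380
px0_5 = 165
py0_5 = 210
px0_6 = 305
py0_6 = 235
px1_6 = 355
py1_6 = 300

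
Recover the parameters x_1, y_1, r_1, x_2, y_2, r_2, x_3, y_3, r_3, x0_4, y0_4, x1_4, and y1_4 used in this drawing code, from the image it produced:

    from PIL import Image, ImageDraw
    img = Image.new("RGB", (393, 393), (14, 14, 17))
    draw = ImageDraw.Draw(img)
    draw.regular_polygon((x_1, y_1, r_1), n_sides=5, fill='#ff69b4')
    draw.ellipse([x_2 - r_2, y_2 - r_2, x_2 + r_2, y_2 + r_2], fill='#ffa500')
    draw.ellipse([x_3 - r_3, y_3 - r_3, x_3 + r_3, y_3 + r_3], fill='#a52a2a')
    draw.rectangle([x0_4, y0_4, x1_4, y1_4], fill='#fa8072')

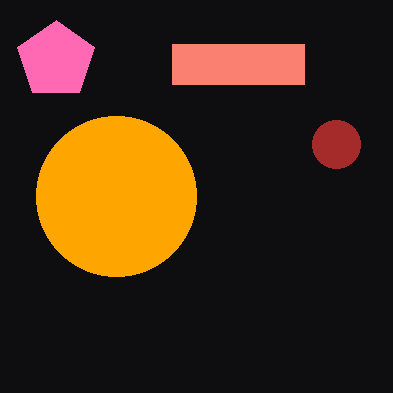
x_1 = 56; y_1 = 60; r_1 = 40; x_2 = 116; y_2 = 196; r_2 = 80; x_3 = 336; y_3 = 144; r_3 = 24; x0_4 = 172; y0_4 = 44; x1_4 = 304; y1_4 = 84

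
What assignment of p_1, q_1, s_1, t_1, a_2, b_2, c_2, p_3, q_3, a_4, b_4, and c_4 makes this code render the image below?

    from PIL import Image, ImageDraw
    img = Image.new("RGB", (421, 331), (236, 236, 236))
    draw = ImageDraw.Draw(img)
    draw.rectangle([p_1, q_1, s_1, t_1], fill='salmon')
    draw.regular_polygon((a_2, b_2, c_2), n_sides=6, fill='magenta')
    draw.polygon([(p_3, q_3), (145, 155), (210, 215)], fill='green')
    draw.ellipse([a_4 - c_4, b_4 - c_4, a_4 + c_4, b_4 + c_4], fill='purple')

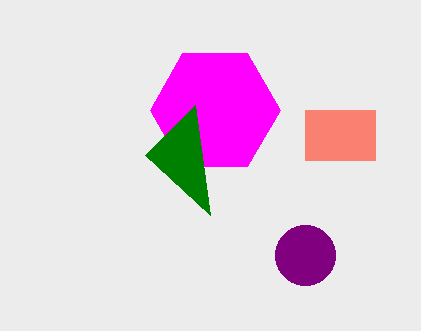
p_1 = 305
q_1 = 110
s_1 = 375
t_1 = 160
a_2 = 215
b_2 = 110
c_2 = 65
p_3 = 195
q_3 = 105
a_4 = 305
b_4 = 255
c_4 = 30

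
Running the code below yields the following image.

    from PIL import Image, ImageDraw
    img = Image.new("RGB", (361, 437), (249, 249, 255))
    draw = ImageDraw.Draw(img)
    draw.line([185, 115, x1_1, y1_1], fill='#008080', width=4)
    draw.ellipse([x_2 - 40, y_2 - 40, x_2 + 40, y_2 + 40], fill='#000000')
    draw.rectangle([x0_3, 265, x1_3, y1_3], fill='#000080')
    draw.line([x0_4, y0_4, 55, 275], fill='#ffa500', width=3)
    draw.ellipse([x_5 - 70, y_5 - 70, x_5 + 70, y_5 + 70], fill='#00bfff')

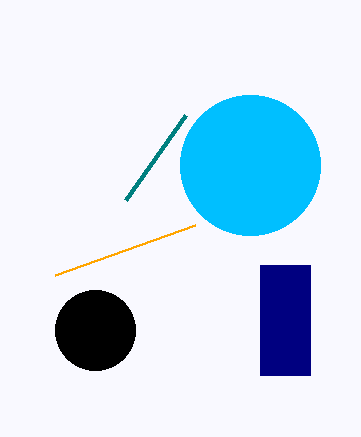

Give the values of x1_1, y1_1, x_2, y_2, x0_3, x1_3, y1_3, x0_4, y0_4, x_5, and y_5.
x1_1 = 125, y1_1 = 200, x_2 = 95, y_2 = 330, x0_3 = 260, x1_3 = 310, y1_3 = 375, x0_4 = 195, y0_4 = 225, x_5 = 250, y_5 = 165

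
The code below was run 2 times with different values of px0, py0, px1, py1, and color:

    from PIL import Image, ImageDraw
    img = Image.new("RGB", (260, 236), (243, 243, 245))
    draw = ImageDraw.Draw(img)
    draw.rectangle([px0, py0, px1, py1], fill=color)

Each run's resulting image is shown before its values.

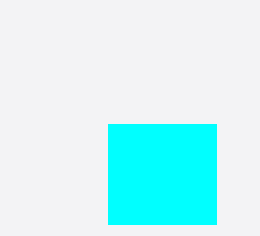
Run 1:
px0 = 108; py0 = 124; px1 = 216; py1 = 224; color = 'cyan'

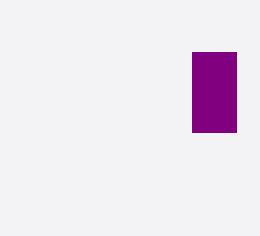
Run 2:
px0 = 192; py0 = 52; px1 = 236; py1 = 132; color = 'purple'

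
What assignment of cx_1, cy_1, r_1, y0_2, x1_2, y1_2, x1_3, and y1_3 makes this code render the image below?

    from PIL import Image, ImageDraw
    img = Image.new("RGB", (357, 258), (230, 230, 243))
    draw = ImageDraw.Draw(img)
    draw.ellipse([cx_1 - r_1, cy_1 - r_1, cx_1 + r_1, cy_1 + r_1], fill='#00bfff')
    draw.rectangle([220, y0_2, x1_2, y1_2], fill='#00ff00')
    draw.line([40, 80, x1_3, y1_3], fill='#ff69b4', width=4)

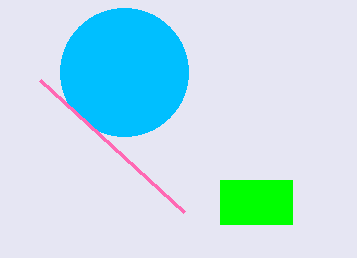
cx_1 = 124; cy_1 = 72; r_1 = 64; y0_2 = 180; x1_2 = 292; y1_2 = 224; x1_3 = 184; y1_3 = 212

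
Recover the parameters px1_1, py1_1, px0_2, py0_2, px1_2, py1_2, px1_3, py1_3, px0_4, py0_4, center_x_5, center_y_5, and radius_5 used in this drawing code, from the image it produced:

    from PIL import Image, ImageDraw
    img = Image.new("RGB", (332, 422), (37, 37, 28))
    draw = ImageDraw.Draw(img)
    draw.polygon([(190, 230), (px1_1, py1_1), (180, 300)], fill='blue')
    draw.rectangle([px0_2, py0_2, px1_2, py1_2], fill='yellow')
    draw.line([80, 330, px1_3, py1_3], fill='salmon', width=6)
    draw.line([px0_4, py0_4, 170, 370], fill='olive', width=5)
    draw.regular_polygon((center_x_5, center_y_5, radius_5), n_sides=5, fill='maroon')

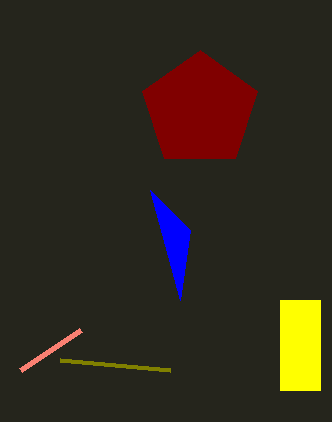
px1_1 = 150; py1_1 = 190; px0_2 = 280; py0_2 = 300; px1_2 = 320; py1_2 = 390; px1_3 = 20; py1_3 = 370; px0_4 = 60; py0_4 = 360; center_x_5 = 200; center_y_5 = 110; radius_5 = 60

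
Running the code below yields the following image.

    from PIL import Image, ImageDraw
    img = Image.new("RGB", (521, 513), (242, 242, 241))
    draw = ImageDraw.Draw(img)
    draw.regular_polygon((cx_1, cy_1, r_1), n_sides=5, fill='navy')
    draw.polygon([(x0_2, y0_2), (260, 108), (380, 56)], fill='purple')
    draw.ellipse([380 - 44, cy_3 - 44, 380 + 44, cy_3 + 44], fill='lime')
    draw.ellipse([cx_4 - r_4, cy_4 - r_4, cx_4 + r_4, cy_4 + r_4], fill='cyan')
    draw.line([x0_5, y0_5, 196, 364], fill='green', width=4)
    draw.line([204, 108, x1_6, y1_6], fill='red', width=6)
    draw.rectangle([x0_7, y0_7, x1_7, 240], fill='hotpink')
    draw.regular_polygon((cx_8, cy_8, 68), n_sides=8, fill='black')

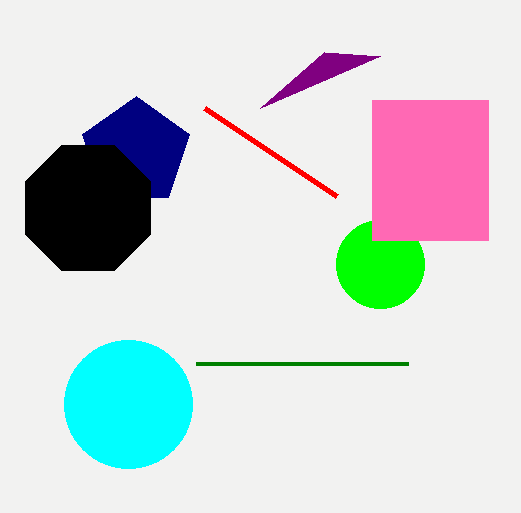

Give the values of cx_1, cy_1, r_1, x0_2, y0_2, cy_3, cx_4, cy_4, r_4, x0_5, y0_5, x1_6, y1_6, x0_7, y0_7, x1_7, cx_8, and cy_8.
cx_1 = 136; cy_1 = 152; r_1 = 56; x0_2 = 324; y0_2 = 52; cy_3 = 264; cx_4 = 128; cy_4 = 404; r_4 = 64; x0_5 = 408; y0_5 = 364; x1_6 = 336; y1_6 = 196; x0_7 = 372; y0_7 = 100; x1_7 = 488; cx_8 = 88; cy_8 = 208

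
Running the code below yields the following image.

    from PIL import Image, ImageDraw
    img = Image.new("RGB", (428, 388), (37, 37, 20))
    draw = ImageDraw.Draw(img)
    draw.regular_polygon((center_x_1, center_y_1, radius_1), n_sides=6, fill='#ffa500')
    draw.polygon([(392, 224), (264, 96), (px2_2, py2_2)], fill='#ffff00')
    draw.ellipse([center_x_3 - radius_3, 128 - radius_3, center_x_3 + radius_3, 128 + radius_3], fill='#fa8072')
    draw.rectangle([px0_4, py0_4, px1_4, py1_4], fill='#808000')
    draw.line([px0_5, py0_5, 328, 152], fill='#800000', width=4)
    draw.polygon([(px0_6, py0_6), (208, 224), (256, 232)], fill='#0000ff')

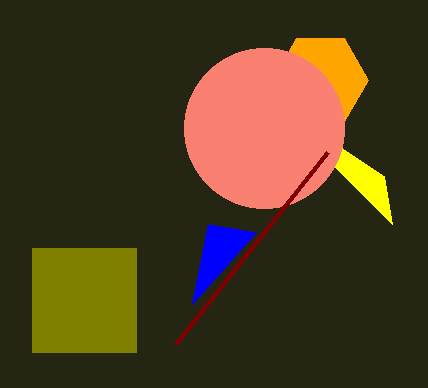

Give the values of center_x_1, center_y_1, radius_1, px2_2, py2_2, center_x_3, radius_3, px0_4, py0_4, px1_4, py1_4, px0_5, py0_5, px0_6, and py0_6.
center_x_1 = 320, center_y_1 = 80, radius_1 = 48, px2_2 = 384, py2_2 = 176, center_x_3 = 264, radius_3 = 80, px0_4 = 32, py0_4 = 248, px1_4 = 136, py1_4 = 352, px0_5 = 176, py0_5 = 344, px0_6 = 192, py0_6 = 304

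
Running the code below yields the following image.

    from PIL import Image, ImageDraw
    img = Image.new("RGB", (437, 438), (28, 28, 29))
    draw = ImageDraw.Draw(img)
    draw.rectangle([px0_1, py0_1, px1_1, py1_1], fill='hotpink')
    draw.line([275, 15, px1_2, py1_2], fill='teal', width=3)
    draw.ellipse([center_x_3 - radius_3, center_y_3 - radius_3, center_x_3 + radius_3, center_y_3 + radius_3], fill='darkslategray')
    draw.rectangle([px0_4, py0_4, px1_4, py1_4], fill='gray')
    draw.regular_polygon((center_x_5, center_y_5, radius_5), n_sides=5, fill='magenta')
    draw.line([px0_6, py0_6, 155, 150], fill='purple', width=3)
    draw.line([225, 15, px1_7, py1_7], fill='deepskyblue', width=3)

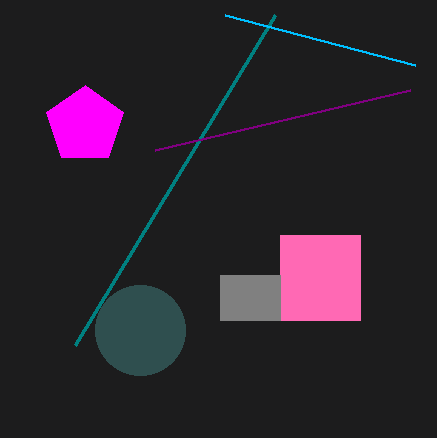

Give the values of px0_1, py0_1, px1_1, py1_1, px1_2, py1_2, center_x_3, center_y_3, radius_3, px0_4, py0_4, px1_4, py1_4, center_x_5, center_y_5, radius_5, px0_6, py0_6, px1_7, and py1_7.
px0_1 = 280, py0_1 = 235, px1_1 = 360, py1_1 = 320, px1_2 = 75, py1_2 = 345, center_x_3 = 140, center_y_3 = 330, radius_3 = 45, px0_4 = 220, py0_4 = 275, px1_4 = 280, py1_4 = 320, center_x_5 = 85, center_y_5 = 125, radius_5 = 40, px0_6 = 410, py0_6 = 90, px1_7 = 415, py1_7 = 65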